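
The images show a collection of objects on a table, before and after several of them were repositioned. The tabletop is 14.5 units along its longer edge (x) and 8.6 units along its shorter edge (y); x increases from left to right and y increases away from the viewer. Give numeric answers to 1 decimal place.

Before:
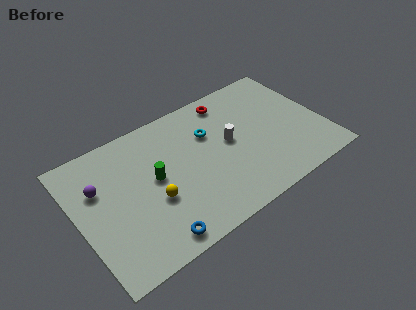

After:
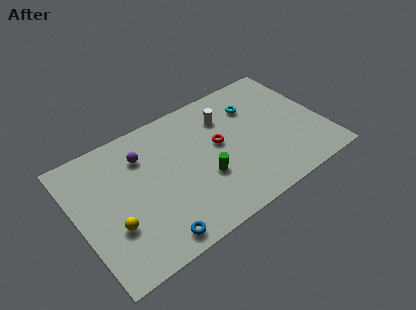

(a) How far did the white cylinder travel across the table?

1.8

The white cylinder was near (9.0, 4.6) before and (9.1, 6.4) after, so it travelled √(0.1² + 1.8²) ≈ 1.8 units.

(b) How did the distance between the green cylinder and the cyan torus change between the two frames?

+1.1

The distance was about 3.7 in the first image and 4.8 in the second, so they moved 1.1 units further apart.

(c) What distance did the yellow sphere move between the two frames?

2.4

The yellow sphere was near (4.2, 3.3) before and (1.8, 2.9) after, so it travelled √(2.4² + 0.4²) ≈ 2.4 units.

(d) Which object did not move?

the blue torus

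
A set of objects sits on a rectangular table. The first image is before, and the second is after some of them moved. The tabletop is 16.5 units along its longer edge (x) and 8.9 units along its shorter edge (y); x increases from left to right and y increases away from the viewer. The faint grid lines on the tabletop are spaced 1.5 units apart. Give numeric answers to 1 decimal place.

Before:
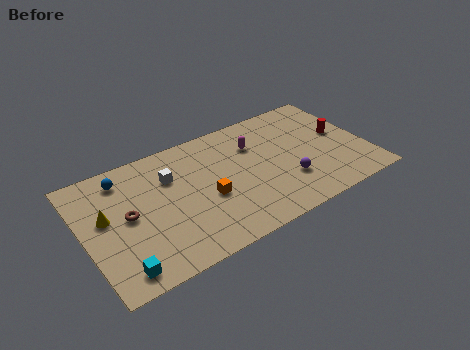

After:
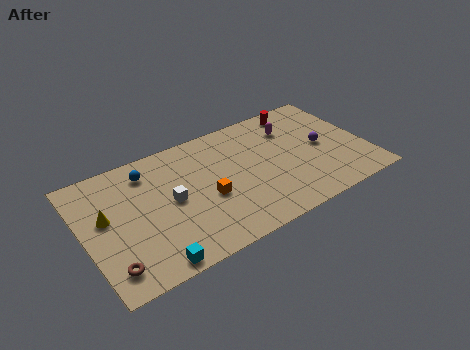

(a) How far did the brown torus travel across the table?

3.3

From (2.5, 4.6) to (1.1, 1.6), the brown torus covered √(1.4² + 3.0²) ≈ 3.3 units.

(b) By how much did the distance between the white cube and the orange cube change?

-0.9

The distance was about 3.1 in the first image and 2.2 in the second, so they moved 0.9 units closer together.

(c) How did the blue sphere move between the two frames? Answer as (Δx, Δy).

(1.4, -0.2)

The blue sphere was at about (2.6, 7.4) and moved to about (4.0, 7.2).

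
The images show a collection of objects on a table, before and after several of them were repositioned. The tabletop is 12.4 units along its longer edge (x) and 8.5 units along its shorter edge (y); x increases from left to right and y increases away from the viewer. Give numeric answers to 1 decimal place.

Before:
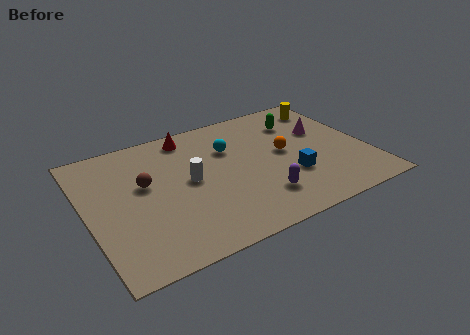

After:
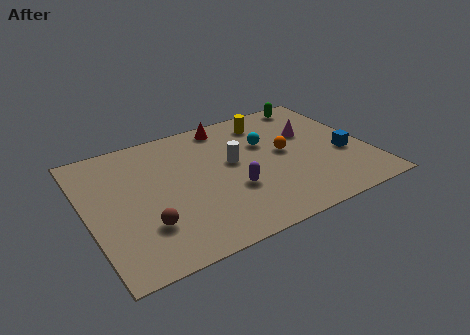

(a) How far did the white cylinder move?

2.0

The white cylinder was near (4.5, 4.4) before and (6.5, 4.8) after, so it travelled √(2.0² + 0.4²) ≈ 2.0 units.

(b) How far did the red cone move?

1.7

From (4.9, 7.4) to (6.6, 7.5), the red cone covered √(1.7² + 0.1²) ≈ 1.7 units.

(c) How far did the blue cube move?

2.5

The blue cube moved from about (8.8, 2.8) to (11.3, 3.3), a distance of √(2.5² + 0.5²) ≈ 2.5.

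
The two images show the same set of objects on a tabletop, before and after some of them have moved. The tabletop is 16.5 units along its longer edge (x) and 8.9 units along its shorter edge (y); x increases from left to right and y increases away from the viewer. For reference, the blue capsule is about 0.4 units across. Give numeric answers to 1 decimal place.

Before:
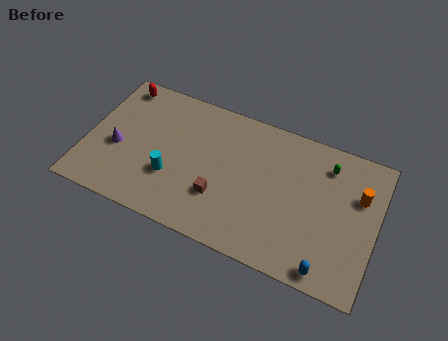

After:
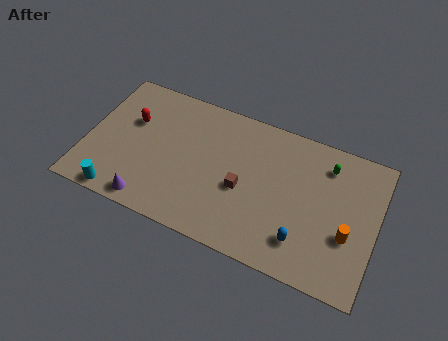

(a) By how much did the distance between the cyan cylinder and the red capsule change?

-1.1

Before: roughly 6.0 units apart; after: 4.9. That's 1.1 units closer together.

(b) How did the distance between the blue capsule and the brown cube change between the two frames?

-2.6

Before: roughly 6.6 units apart; after: 4.0. That's 2.6 units closer together.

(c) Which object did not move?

the green capsule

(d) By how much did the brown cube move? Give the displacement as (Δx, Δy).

(1.2, 1.0)

From the two frames, the brown cube sits at roughly (7.8, 2.8) before and (9.0, 3.8) after.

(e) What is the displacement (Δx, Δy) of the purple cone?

(2.2, -2.7)

The purple cone started near (1.8, 3.7) and ended near (4.0, 1.0).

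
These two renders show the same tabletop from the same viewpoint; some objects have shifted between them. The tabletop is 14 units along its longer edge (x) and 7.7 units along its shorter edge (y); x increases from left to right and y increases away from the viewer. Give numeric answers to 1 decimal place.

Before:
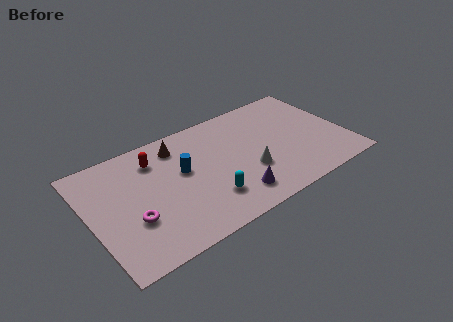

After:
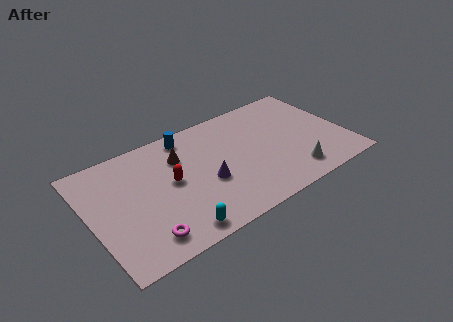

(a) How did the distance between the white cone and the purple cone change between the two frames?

+3.2

The distance was about 1.6 in the first image and 4.8 in the second, so they moved 3.2 units further apart.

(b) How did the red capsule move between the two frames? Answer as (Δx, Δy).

(0.6, -1.9)

The red capsule started near (3.8, 6.0) and ended near (4.4, 4.1).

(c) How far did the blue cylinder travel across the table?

2.3

The blue cylinder was near (5.1, 4.5) before and (5.7, 6.7) after, so it travelled √(0.6² + 2.2²) ≈ 2.3 units.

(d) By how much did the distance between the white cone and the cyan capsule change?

+4.1

They were about 2.5 units apart before and 6.6 after — 4.1 units further apart.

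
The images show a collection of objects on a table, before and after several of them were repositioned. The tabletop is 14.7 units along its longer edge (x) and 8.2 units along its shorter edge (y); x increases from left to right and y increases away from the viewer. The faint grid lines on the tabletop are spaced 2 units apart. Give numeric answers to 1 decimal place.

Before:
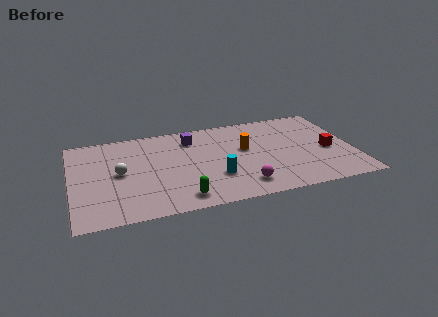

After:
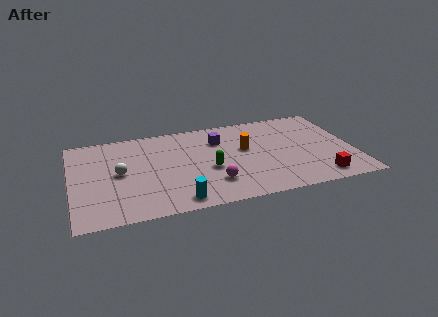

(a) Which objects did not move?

the orange cylinder and the white sphere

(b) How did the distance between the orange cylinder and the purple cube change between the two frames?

-1.4

Before: roughly 3.2 units apart; after: 1.8. That's 1.4 units closer together.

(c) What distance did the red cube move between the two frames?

2.5

From (13.4, 3.6) to (12.7, 1.2), the red cube covered √(0.7² + 2.4²) ≈ 2.5 units.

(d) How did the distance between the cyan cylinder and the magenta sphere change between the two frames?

+0.5

They were about 1.7 units apart before and 2.2 after — 0.5 units further apart.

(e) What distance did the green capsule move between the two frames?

2.7

The green capsule moved from about (5.5, 1.2) to (7.1, 3.4), a distance of √(1.6² + 2.2²) ≈ 2.7.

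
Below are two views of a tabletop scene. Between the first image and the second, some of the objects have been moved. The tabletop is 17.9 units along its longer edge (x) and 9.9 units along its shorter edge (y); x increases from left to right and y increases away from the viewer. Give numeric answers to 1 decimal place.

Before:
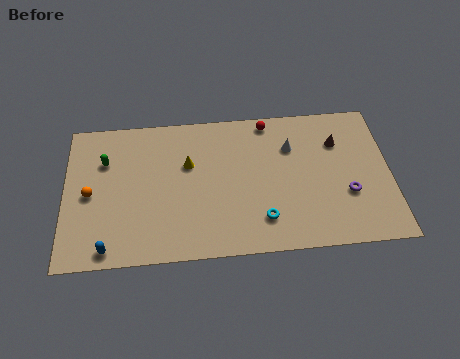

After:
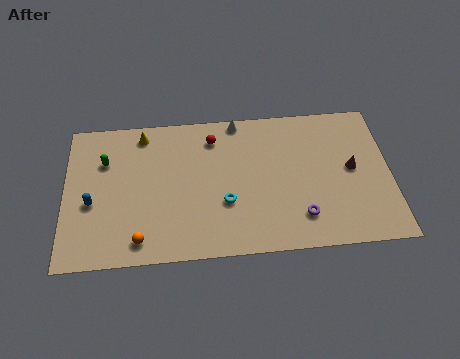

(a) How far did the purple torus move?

2.9

The purple torus moved from about (15.5, 3.5) to (12.9, 2.2), a distance of √(2.6² + 1.3²) ≈ 2.9.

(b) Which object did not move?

the green capsule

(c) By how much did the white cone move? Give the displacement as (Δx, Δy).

(-2.9, 2.1)

The white cone was at about (12.5, 7.0) and moved to about (9.6, 9.1).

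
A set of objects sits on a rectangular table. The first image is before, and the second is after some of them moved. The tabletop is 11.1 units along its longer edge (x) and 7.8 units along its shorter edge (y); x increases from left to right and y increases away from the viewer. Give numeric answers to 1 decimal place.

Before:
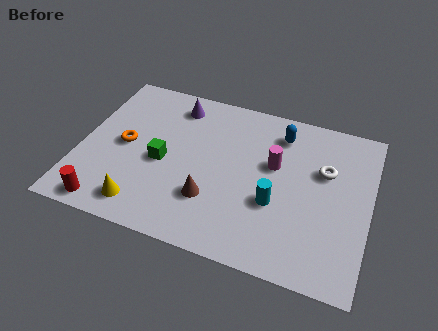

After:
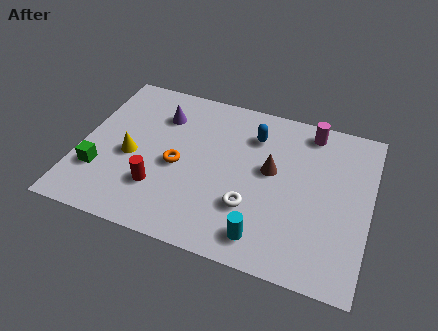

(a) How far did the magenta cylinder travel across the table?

2.4

From (7.4, 4.7) to (8.6, 6.8), the magenta cylinder covered √(1.2² + 2.1²) ≈ 2.4 units.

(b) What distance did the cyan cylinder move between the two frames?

1.7

The cyan cylinder was near (7.6, 2.9) before and (7.3, 1.2) after, so it travelled √(0.3² + 1.7²) ≈ 1.7 units.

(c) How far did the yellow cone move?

2.3

The yellow cone moved from about (2.7, 1.2) to (2.0, 3.4), a distance of √(0.7² + 2.2²) ≈ 2.3.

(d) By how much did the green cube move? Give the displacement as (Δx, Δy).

(-2.3, -1.2)

From the two frames, the green cube sits at roughly (3.2, 3.5) before and (0.9, 2.3) after.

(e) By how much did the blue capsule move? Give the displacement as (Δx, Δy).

(-1.0, -0.4)

From the two frames, the blue capsule sits at roughly (7.5, 6.3) before and (6.5, 5.9) after.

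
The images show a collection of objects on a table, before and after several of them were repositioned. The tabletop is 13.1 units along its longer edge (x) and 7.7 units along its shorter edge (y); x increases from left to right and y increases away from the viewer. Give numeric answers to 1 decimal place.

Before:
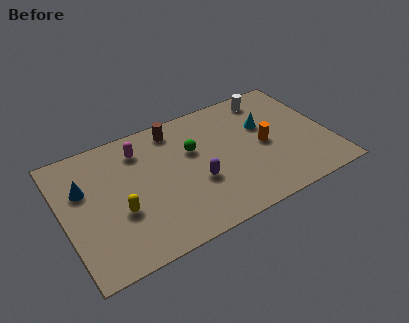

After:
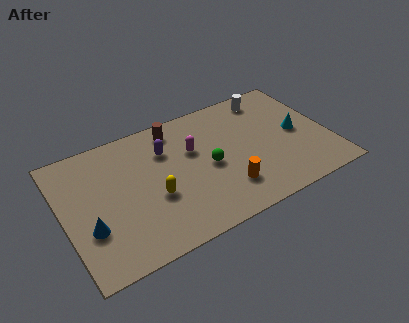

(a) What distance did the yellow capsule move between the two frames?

1.7

From (2.6, 2.9) to (4.3, 3.0), the yellow capsule covered √(1.7² + 0.1²) ≈ 1.7 units.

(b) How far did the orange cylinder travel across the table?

2.8

The orange cylinder moved from about (9.9, 3.7) to (7.7, 1.9), a distance of √(2.2² + 1.8²) ≈ 2.8.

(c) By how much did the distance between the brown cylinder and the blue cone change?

+1.2

Before: roughly 5.0 units apart; after: 6.2. That's 1.2 units further apart.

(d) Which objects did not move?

the white cylinder and the brown cylinder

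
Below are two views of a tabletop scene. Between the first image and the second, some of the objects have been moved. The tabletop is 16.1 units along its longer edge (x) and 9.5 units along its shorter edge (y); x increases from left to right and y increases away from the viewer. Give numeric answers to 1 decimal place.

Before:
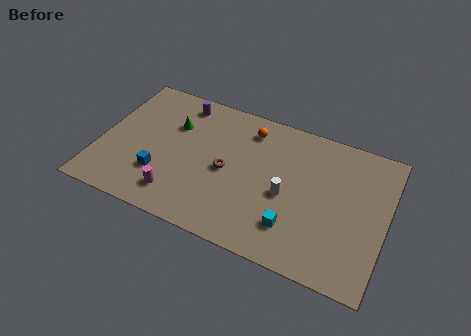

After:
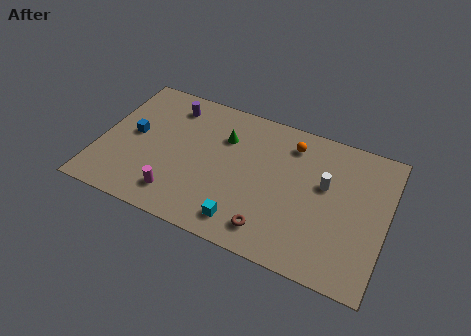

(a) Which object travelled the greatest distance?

the brown torus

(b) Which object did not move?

the magenta cylinder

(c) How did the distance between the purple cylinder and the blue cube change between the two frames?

-2.1

Before: roughly 5.4 units apart; after: 3.3. That's 2.1 units closer together.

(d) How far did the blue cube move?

2.8

The blue cube was near (3.6, 2.8) before and (1.8, 5.0) after, so it travelled √(1.8² + 2.2²) ≈ 2.8 units.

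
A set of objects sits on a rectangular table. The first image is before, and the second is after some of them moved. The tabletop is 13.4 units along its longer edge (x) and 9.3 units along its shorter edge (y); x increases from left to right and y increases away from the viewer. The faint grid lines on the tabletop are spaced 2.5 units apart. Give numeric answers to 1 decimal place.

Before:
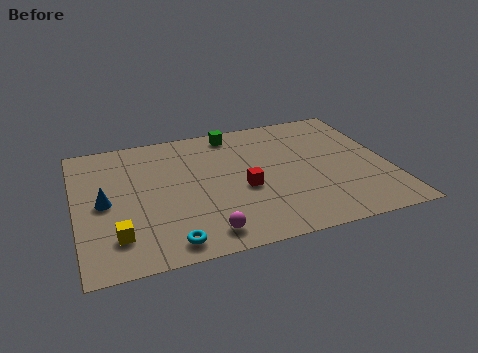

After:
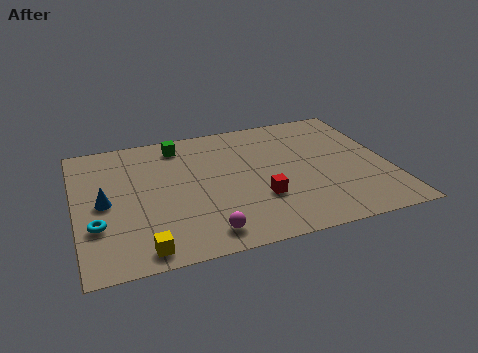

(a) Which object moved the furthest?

the cyan torus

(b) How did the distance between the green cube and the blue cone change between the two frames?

-2.1

Before: roughly 6.9 units apart; after: 4.8. That's 2.1 units closer together.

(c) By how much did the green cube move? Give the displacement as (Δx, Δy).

(-2.4, -0.3)

The green cube was at about (7.0, 8.2) and moved to about (4.6, 7.9).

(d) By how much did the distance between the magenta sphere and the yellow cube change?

-1.1

They were about 3.7 units apart before and 2.6 after — 1.1 units closer together.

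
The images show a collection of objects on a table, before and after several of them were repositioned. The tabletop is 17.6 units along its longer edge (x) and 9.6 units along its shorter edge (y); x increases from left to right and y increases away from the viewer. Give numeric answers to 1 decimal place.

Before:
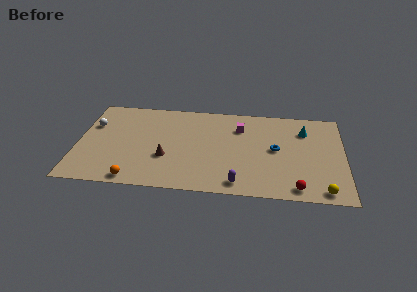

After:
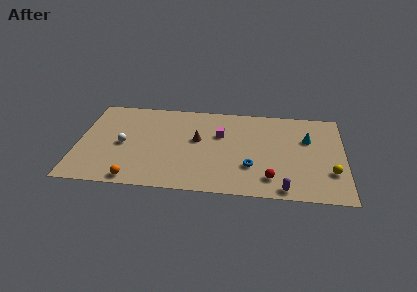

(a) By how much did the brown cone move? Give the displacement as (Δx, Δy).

(2.0, 2.1)

The brown cone was at about (5.9, 3.4) and moved to about (7.9, 5.5).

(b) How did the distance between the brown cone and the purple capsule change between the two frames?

+2.1

Before: roughly 5.3 units apart; after: 7.4. That's 2.1 units further apart.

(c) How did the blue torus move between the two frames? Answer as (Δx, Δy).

(-1.6, -2.0)

The blue torus started near (13.1, 5.0) and ended near (11.5, 3.0).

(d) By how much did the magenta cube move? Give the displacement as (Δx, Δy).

(-1.3, -0.9)

From the two frames, the magenta cube sits at roughly (10.7, 7.1) before and (9.4, 6.2) after.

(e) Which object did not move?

the orange sphere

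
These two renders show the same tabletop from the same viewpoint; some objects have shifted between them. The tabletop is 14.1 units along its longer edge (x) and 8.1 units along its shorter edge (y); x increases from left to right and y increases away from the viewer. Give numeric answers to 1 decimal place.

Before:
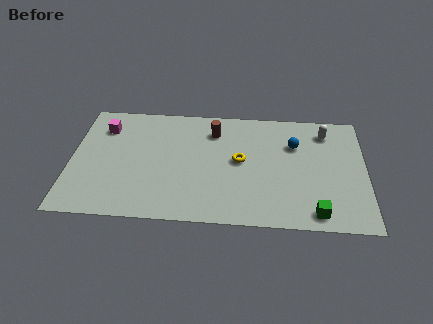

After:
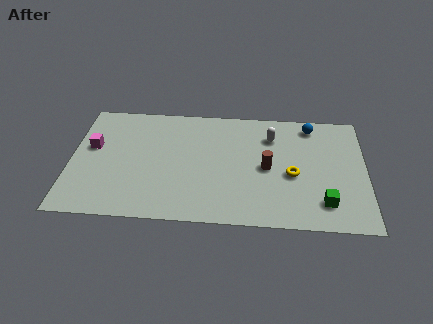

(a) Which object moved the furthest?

the brown cylinder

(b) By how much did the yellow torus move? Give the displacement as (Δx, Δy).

(2.5, -0.8)

The yellow torus was at about (8.1, 4.3) and moved to about (10.6, 3.5).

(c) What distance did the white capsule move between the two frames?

2.6

The white capsule moved from about (12.2, 6.6) to (9.6, 6.1), a distance of √(2.6² + 0.5²) ≈ 2.6.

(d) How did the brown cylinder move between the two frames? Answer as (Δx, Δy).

(2.6, -2.4)

The brown cylinder was at about (6.8, 6.3) and moved to about (9.4, 3.9).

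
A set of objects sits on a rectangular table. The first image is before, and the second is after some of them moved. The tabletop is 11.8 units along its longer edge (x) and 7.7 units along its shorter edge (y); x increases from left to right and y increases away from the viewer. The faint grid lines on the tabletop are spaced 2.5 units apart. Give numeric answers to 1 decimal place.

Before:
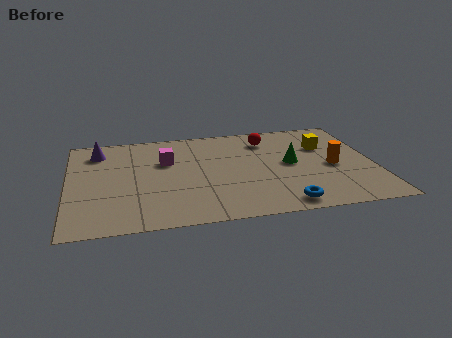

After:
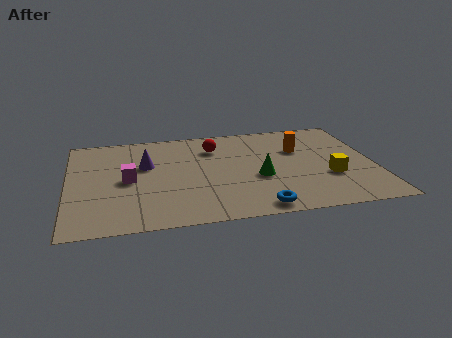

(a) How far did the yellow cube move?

2.5

The yellow cube was near (10.0, 5.2) before and (10.0, 2.7) after, so it travelled √(0.0² + 2.5²) ≈ 2.5 units.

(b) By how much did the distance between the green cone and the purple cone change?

-3.1

Before: roughly 7.7 units apart; after: 4.6. That's 3.1 units closer together.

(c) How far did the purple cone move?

2.3

The purple cone was near (1.2, 6.2) before and (3.0, 4.8) after, so it travelled √(1.8² + 1.4²) ≈ 2.3 units.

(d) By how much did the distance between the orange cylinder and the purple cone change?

-3.4

They were about 9.4 units apart before and 6.0 after — 3.4 units closer together.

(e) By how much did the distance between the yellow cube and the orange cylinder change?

+0.9

They were about 1.7 units apart before and 2.6 after — 0.9 units further apart.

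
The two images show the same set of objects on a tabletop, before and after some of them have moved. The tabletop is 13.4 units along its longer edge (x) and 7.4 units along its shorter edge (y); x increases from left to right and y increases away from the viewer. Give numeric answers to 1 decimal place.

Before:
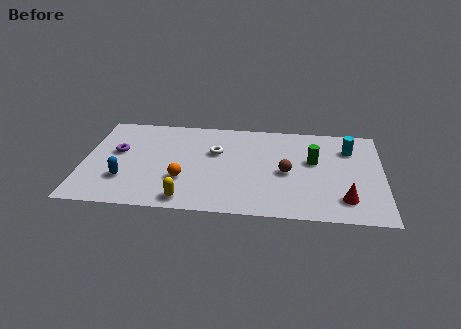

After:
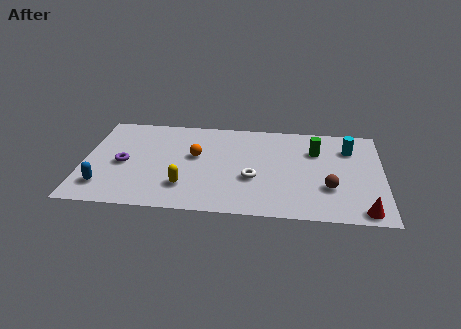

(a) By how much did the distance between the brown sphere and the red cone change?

-1.0

They were about 3.2 units apart before and 2.2 after — 1.0 units closer together.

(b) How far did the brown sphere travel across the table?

2.1

From (9.1, 3.4) to (11.0, 2.4), the brown sphere covered √(1.9² + 1.0²) ≈ 2.1 units.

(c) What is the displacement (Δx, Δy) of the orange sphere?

(0.5, 1.9)

The orange sphere was at about (4.5, 2.4) and moved to about (5.0, 4.3).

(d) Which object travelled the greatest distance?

the white torus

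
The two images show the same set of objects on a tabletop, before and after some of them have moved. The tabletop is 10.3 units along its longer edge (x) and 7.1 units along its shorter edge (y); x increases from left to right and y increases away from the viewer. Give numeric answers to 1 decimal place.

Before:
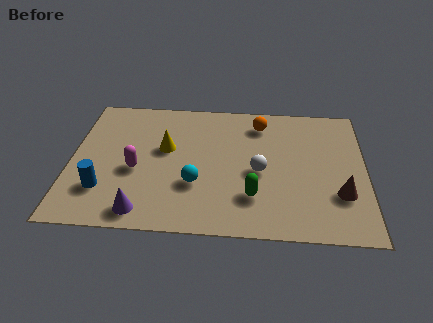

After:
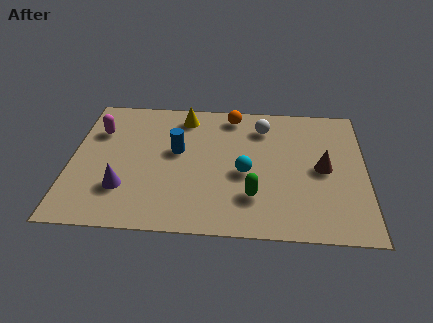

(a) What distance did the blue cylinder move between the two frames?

3.3

The blue cylinder was near (1.2, 1.9) before and (3.7, 4.1) after, so it travelled √(2.5² + 2.2²) ≈ 3.3 units.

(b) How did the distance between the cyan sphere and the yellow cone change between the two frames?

+1.5

Before: roughly 2.1 units apart; after: 3.6. That's 1.5 units further apart.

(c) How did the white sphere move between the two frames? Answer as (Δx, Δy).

(0.1, 2.4)

The white sphere started near (6.6, 3.2) and ended near (6.7, 5.6).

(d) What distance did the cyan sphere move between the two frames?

1.8

The cyan sphere moved from about (4.4, 2.4) to (6.1, 3.1), a distance of √(1.7² + 0.7²) ≈ 1.8.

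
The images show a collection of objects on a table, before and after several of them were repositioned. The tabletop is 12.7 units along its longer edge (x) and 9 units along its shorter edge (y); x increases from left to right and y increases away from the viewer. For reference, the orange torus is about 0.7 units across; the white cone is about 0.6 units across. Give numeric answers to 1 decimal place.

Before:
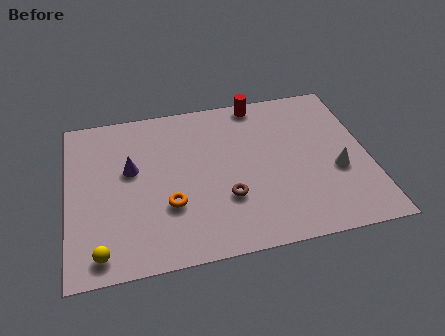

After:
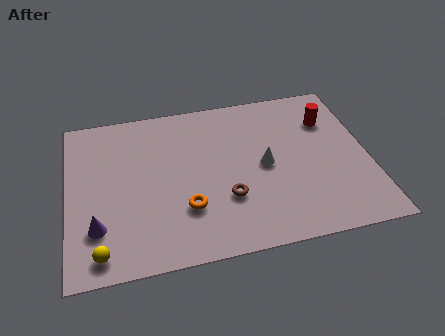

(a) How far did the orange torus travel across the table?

0.8

The orange torus moved from about (4.2, 3.0) to (4.9, 2.7), a distance of √(0.7² + 0.3²) ≈ 0.8.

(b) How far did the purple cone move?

3.3

From (2.7, 5.3) to (1.2, 2.4), the purple cone covered √(1.5² + 2.9²) ≈ 3.3 units.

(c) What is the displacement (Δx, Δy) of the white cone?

(-3.0, 0.9)

From the two frames, the white cone sits at roughly (11.3, 3.5) before and (8.3, 4.4) after.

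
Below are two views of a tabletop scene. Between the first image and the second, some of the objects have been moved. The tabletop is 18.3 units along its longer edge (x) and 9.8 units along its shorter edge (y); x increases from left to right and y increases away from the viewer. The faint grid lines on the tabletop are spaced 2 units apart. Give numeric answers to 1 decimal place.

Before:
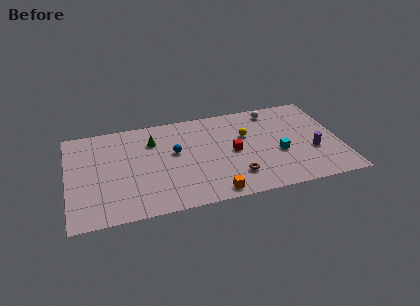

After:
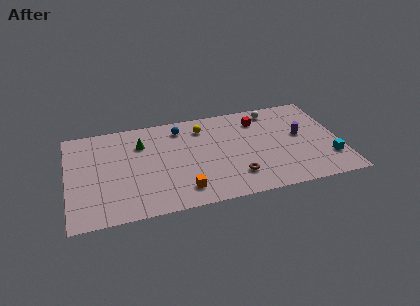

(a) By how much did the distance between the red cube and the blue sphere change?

+1.3

The distance was about 4.0 in the first image and 5.3 in the second, so they moved 1.3 units further apart.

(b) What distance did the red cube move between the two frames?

3.5

The red cube moved from about (11.1, 4.8) to (13.0, 7.7), a distance of √(1.9² + 2.9²) ≈ 3.5.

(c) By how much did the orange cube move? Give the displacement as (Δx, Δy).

(-2.0, 0.8)

The orange cube started near (9.5, 1.0) and ended near (7.5, 1.8).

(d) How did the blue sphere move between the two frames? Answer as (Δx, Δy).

(0.5, 2.4)

The blue sphere was at about (7.2, 5.7) and moved to about (7.7, 8.1).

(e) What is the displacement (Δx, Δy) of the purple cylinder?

(-0.7, 1.8)

The purple cylinder was at about (16.4, 3.6) and moved to about (15.7, 5.4).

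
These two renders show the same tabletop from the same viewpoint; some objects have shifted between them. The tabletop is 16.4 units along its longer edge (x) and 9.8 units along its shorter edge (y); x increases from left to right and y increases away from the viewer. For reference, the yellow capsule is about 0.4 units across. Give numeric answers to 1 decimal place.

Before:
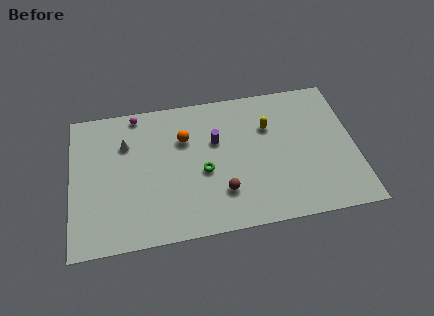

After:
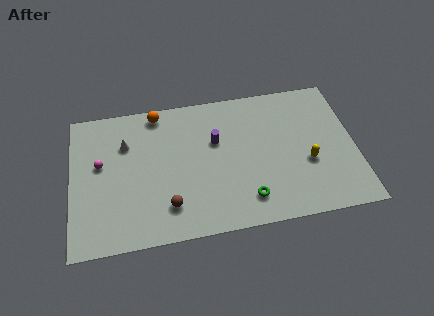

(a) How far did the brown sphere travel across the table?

3.1

The brown sphere moved from about (8.6, 2.6) to (5.5, 2.2), a distance of √(3.1² + 0.4²) ≈ 3.1.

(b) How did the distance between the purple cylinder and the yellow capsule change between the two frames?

+2.6

Before: roughly 3.1 units apart; after: 5.7. That's 2.6 units further apart.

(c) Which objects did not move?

the purple cylinder and the white cone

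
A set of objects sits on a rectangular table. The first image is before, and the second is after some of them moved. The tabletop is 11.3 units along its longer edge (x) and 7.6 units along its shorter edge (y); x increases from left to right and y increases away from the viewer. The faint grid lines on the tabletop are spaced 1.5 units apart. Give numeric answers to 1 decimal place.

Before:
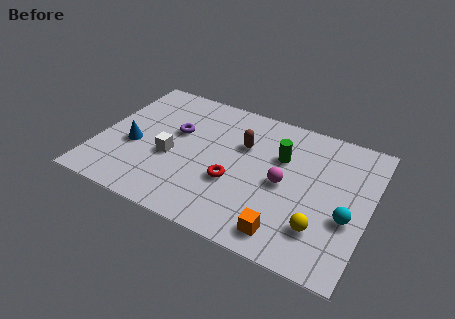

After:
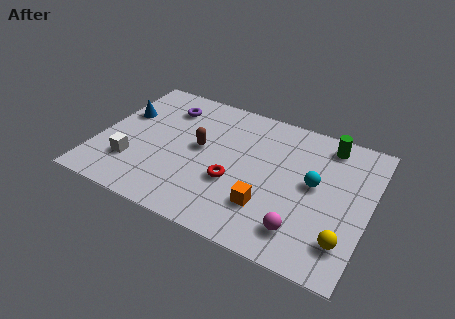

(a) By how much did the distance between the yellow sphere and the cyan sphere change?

+1.4

The distance was about 1.4 in the first image and 2.8 in the second, so they moved 1.4 units further apart.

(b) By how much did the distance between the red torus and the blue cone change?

+1.1

The distance was about 4.3 in the first image and 5.4 in the second, so they moved 1.1 units further apart.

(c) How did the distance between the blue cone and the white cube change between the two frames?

+1.2

The distance was about 1.6 in the first image and 2.8 in the second, so they moved 1.2 units further apart.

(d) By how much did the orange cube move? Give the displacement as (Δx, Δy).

(-0.9, 1.0)

The orange cube started near (8.2, 1.1) and ended near (7.3, 2.1).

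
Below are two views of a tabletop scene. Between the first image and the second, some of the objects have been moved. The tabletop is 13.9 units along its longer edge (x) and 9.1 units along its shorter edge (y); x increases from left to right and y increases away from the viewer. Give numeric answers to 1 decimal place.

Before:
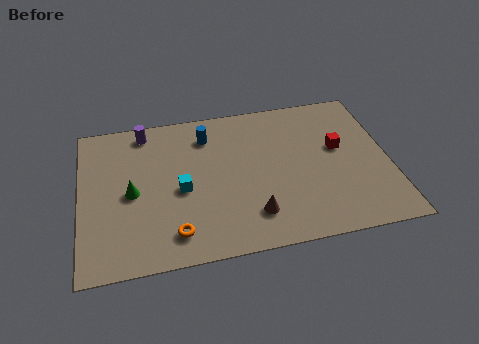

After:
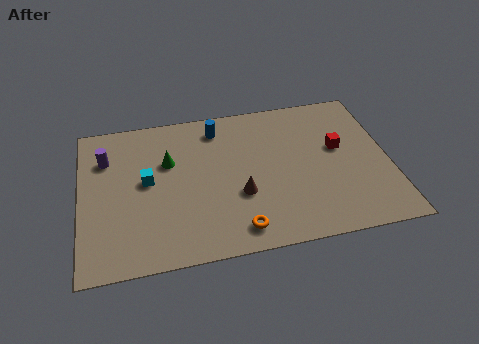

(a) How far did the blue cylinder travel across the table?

0.6

From (5.8, 7.2) to (6.3, 7.6), the blue cylinder covered √(0.5² + 0.4²) ≈ 0.6 units.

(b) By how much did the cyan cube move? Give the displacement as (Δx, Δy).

(-1.5, 0.8)

The cyan cube was at about (4.5, 4.1) and moved to about (3.0, 4.9).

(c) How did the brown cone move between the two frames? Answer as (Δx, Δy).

(-0.5, 1.3)

From the two frames, the brown cone sits at roughly (7.6, 2.0) before and (7.1, 3.3) after.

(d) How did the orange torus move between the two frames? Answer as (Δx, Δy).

(2.8, -0.3)

The orange torus started near (4.1, 1.6) and ended near (6.9, 1.3).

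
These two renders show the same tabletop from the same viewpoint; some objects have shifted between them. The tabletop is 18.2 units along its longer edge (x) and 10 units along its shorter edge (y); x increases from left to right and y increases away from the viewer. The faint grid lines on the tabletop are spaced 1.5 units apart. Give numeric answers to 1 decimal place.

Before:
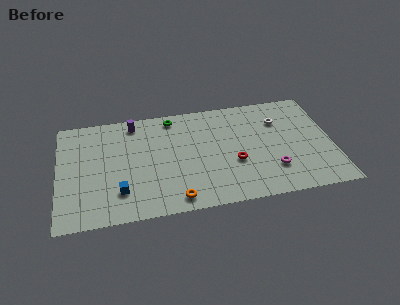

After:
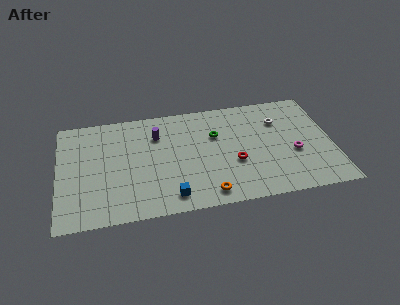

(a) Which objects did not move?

the red torus and the white torus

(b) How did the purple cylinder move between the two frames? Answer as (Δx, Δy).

(1.5, -1.4)

From the two frames, the purple cylinder sits at roughly (5.1, 8.7) before and (6.6, 7.3) after.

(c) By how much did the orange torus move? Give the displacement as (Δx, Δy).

(2.1, 0.1)

The orange torus started near (7.6, 1.2) and ended near (9.7, 1.3).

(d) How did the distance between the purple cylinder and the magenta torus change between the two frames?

-1.2

The distance was about 10.8 in the first image and 9.6 in the second, so they moved 1.2 units closer together.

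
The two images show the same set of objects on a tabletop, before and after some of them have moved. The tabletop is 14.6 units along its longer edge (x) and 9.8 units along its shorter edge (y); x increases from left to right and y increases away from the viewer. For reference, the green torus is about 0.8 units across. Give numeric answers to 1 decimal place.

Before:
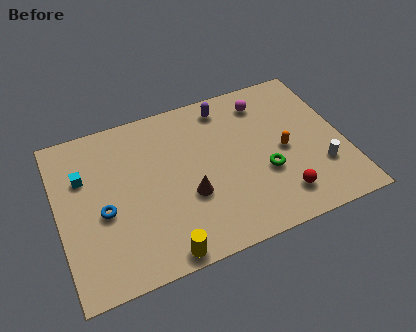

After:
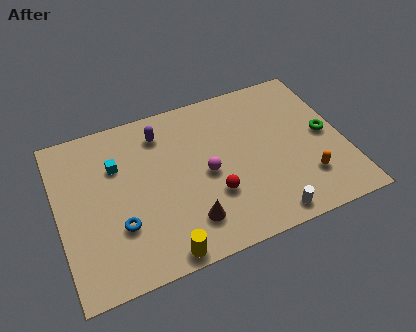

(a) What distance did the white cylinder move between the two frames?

3.6

The white cylinder moved from about (13.2, 2.9) to (10.2, 1.0), a distance of √(3.0² + 1.9²) ≈ 3.6.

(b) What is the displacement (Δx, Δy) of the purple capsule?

(-3.4, -0.5)

The purple capsule was at about (8.9, 8.4) and moved to about (5.5, 7.9).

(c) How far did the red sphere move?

3.5

The red sphere moved from about (11.0, 1.9) to (7.7, 3.2), a distance of √(3.3² + 1.3²) ≈ 3.5.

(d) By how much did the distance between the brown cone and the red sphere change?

-3.0

Before: roughly 4.8 units apart; after: 1.8. That's 3.0 units closer together.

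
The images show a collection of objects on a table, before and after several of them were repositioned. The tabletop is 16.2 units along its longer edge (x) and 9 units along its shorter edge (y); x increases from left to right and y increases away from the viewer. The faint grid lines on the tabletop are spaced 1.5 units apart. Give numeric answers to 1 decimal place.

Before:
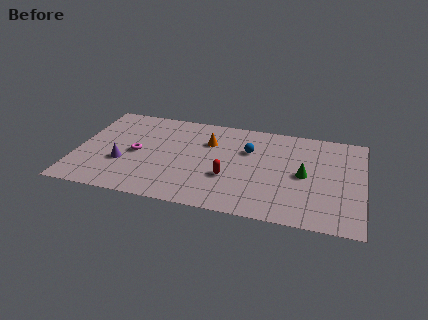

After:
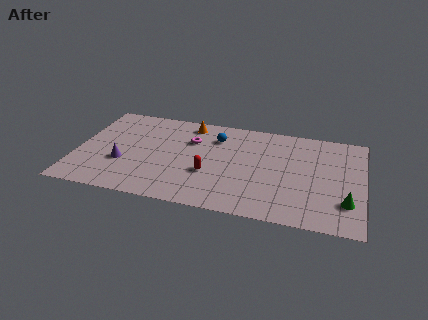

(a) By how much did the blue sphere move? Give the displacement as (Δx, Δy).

(-1.9, 0.8)

The blue sphere started near (9.7, 6.0) and ended near (7.8, 6.8).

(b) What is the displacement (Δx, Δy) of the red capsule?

(-1.1, 0.1)

From the two frames, the red capsule sits at roughly (8.7, 3.2) before and (7.6, 3.3) after.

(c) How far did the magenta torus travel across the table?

3.6

The magenta torus moved from about (3.4, 4.3) to (6.4, 6.2), a distance of √(3.0² + 1.9²) ≈ 3.6.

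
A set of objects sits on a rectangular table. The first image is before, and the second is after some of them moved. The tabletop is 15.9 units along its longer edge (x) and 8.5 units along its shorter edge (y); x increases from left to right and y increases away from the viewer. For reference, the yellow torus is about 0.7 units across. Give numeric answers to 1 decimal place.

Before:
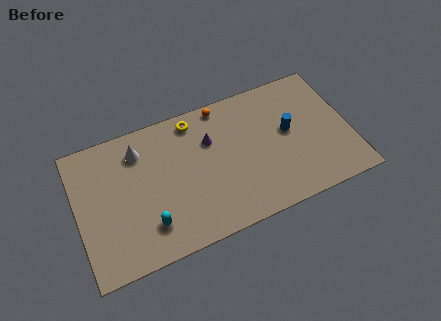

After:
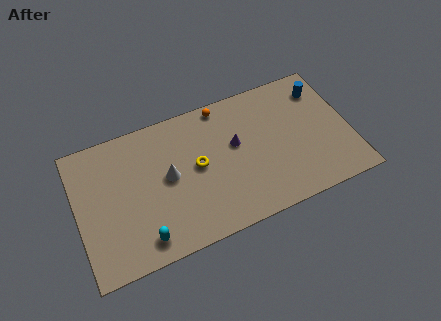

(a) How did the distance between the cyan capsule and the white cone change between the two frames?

-1.0

Before: roughly 4.7 units apart; after: 3.7. That's 1.0 units closer together.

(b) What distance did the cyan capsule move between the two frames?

0.8

The cyan capsule was near (3.9, 2.0) before and (3.5, 1.3) after, so it travelled √(0.4² + 0.7²) ≈ 0.8 units.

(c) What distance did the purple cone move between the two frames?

1.6

From (7.9, 5.8) to (9.3, 5.0), the purple cone covered √(1.4² + 0.8²) ≈ 1.6 units.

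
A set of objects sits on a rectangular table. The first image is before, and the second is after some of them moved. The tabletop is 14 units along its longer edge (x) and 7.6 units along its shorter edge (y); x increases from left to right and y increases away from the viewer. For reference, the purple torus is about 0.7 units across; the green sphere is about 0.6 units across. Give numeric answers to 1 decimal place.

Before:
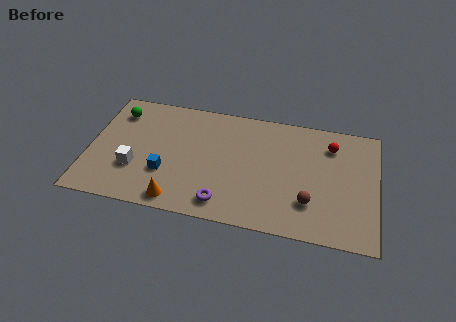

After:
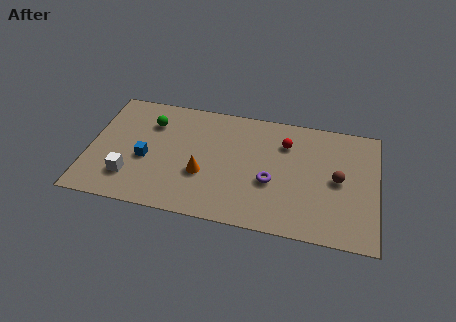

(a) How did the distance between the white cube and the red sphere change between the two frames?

-1.7

The distance was about 10.0 in the first image and 8.3 in the second, so they moved 1.7 units closer together.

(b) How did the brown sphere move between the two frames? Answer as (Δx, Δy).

(1.3, 1.7)

The brown sphere was at about (10.8, 2.1) and moved to about (12.1, 3.8).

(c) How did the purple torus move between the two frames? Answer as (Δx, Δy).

(2.2, 1.8)

From the two frames, the purple torus sits at roughly (6.7, 1.2) before and (8.9, 3.0) after.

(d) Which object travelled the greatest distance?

the purple torus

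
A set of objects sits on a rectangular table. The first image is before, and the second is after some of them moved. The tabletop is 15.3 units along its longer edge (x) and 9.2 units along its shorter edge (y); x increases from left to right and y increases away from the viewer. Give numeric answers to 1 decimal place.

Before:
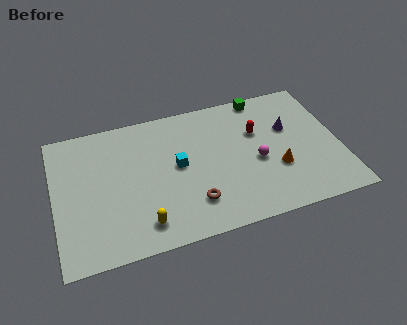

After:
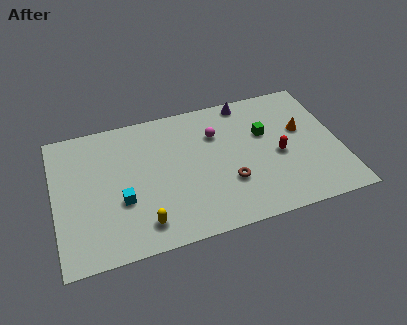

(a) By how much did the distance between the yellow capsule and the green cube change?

-1.7

They were about 9.8 units apart before and 8.1 after — 1.7 units closer together.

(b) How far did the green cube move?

2.6

From (11.5, 8.4) to (11.4, 5.8), the green cube covered √(0.1² + 2.6²) ≈ 2.6 units.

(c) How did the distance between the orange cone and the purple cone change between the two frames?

+1.2

Before: roughly 2.8 units apart; after: 4.0. That's 1.2 units further apart.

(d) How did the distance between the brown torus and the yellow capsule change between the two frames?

+2.1

The distance was about 2.8 in the first image and 4.9 in the second, so they moved 2.1 units further apart.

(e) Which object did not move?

the yellow capsule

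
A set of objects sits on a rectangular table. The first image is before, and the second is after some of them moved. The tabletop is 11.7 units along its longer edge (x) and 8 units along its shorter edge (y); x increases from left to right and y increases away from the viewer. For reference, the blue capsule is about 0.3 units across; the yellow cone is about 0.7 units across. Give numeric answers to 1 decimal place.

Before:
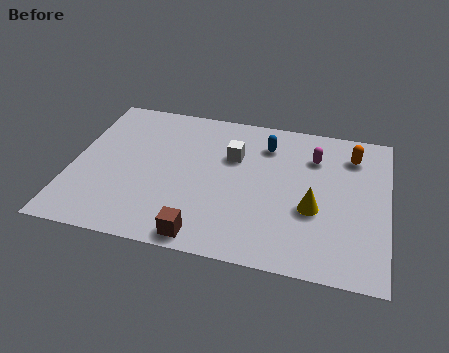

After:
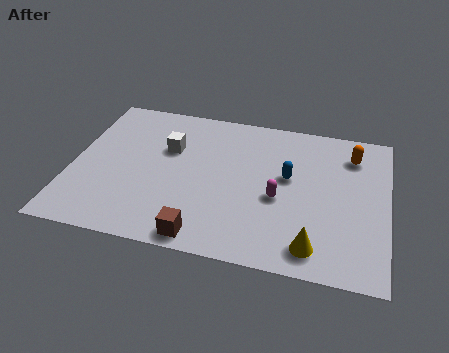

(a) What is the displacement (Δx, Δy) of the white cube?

(-2.4, -0.1)

The white cube was at about (5.9, 5.3) and moved to about (3.5, 5.2).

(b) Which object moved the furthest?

the magenta capsule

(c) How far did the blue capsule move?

1.8

The blue capsule was near (7.1, 6.2) before and (8.0, 4.6) after, so it travelled √(0.9² + 1.6²) ≈ 1.8 units.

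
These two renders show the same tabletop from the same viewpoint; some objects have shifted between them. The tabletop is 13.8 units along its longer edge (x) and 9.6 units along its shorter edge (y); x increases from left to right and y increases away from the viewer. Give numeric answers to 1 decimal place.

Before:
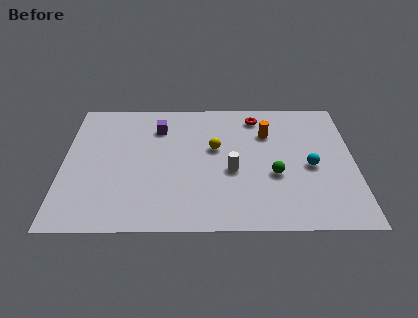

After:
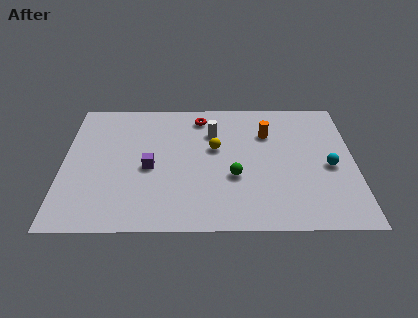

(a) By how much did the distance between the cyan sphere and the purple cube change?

+0.7

They were about 7.8 units apart before and 8.5 after — 0.7 units further apart.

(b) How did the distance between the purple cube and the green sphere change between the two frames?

-2.5

The distance was about 6.6 in the first image and 4.1 in the second, so they moved 2.5 units closer together.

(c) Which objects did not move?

the orange cylinder and the yellow sphere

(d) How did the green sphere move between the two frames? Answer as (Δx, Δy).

(-1.9, -0.1)

The green sphere started near (10.0, 3.7) and ended near (8.1, 3.6).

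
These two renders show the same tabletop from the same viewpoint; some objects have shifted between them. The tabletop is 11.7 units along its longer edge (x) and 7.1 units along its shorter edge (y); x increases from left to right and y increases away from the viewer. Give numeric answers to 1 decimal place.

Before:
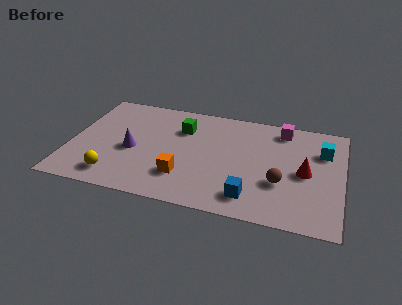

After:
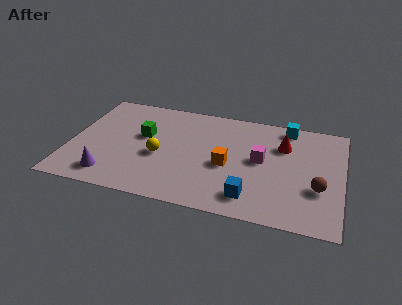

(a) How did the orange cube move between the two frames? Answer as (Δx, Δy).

(1.8, 1.2)

The orange cube was at about (5.0, 1.9) and moved to about (6.8, 3.1).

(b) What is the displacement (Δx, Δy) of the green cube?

(-1.6, -0.9)

The green cube was at about (4.7, 5.1) and moved to about (3.1, 4.2).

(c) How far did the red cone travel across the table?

1.9

The red cone moved from about (10.1, 3.4) to (9.1, 5.0), a distance of √(1.0² + 1.6²) ≈ 1.9.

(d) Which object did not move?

the blue cube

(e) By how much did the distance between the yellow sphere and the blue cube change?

-1.5

Before: roughly 5.8 units apart; after: 4.3. That's 1.5 units closer together.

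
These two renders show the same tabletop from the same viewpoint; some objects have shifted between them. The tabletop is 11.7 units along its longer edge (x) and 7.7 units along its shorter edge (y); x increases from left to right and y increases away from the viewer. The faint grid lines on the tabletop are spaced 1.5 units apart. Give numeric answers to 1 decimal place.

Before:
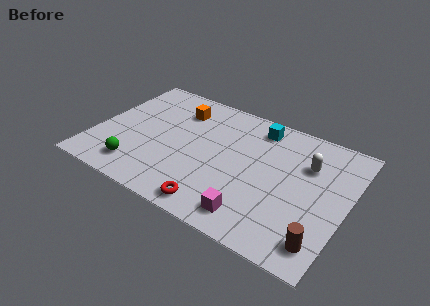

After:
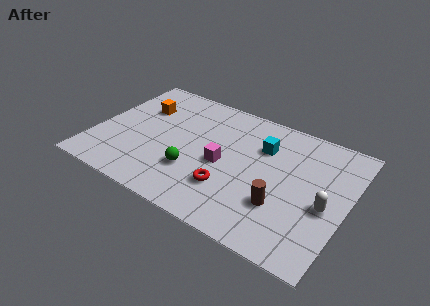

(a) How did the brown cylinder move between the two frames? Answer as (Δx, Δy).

(-2.0, 1.1)

The brown cylinder was at about (10.9, 1.3) and moved to about (8.9, 2.4).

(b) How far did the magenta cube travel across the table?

2.9

The magenta cube was near (7.8, 1.2) before and (6.0, 3.5) after, so it travelled √(1.8² + 2.3²) ≈ 2.9 units.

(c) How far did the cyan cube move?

1.2

From (7.2, 6.5) to (7.6, 5.4), the cyan cube covered √(0.4² + 1.1²) ≈ 1.2 units.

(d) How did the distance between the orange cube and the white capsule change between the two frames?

+3.0

They were about 6.2 units apart before and 9.2 after — 3.0 units further apart.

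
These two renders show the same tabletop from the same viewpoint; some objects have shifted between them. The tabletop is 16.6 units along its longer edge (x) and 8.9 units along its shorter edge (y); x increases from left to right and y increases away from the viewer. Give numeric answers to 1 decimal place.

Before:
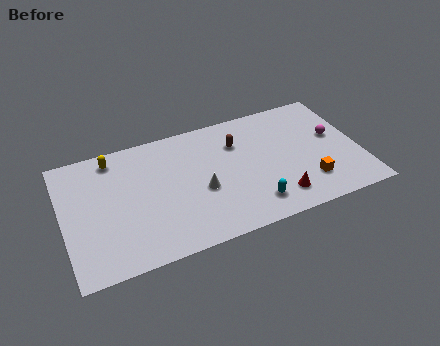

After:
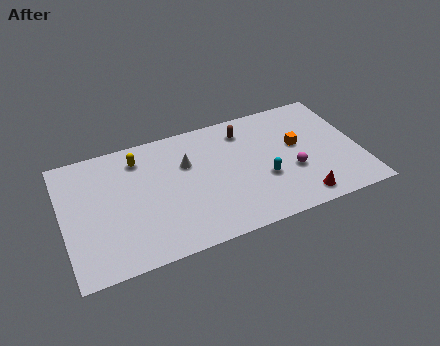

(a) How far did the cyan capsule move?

1.8

From (10.3, 1.7) to (11.1, 3.3), the cyan capsule covered √(0.8² + 1.6²) ≈ 1.8 units.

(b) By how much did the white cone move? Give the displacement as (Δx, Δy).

(-0.6, 2.2)

The white cone started near (7.6, 3.7) and ended near (7.0, 5.9).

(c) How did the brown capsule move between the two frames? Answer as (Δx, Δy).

(0.5, 0.8)

The brown capsule started near (9.9, 6.4) and ended near (10.4, 7.2).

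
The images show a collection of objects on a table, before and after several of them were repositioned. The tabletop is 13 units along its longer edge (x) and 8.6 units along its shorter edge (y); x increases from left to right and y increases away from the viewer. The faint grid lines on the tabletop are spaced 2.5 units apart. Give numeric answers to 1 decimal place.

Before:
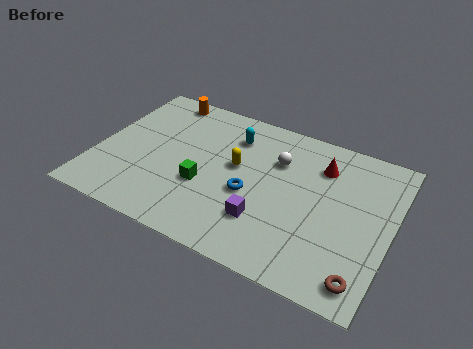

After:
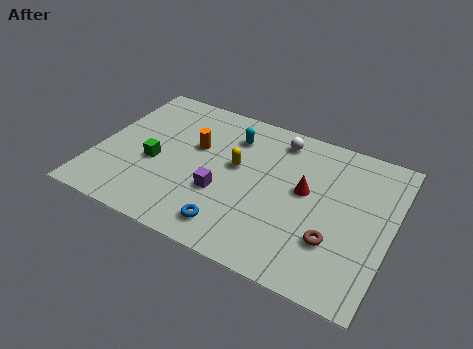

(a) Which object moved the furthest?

the orange cylinder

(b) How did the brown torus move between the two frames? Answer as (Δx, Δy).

(-1.4, 1.4)

The brown torus started near (12.1, 1.2) and ended near (10.7, 2.6).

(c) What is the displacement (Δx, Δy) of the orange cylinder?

(1.9, -2.4)

From the two frames, the orange cylinder sits at roughly (2.3, 7.7) before and (4.2, 5.3) after.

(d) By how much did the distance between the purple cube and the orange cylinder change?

-4.9

The distance was about 7.6 in the first image and 2.7 in the second, so they moved 4.9 units closer together.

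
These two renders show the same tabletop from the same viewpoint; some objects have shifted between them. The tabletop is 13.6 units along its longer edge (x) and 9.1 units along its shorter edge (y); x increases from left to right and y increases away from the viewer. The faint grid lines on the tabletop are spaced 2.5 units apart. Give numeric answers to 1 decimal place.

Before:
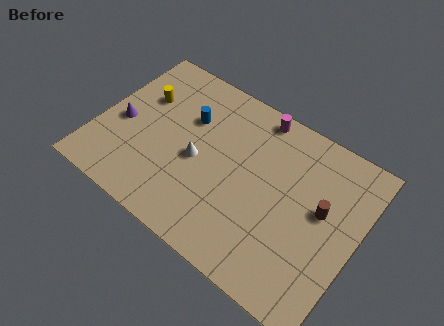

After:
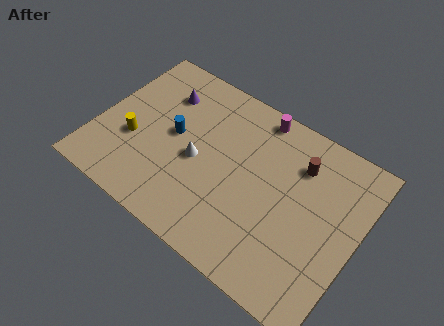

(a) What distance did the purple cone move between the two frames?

3.3

The purple cone was near (1.2, 4.0) before and (2.9, 6.8) after, so it travelled √(1.7² + 2.8²) ≈ 3.3 units.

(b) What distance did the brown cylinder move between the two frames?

2.3

The brown cylinder moved from about (11.7, 5.1) to (10.2, 6.8), a distance of √(1.5² + 1.7²) ≈ 2.3.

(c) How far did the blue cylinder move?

1.4

The blue cylinder moved from about (4.4, 6.1) to (3.9, 4.8), a distance of √(0.5² + 1.3²) ≈ 1.4.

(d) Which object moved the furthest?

the purple cone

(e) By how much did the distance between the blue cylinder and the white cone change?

-0.6

The distance was about 2.2 in the first image and 1.6 in the second, so they moved 0.6 units closer together.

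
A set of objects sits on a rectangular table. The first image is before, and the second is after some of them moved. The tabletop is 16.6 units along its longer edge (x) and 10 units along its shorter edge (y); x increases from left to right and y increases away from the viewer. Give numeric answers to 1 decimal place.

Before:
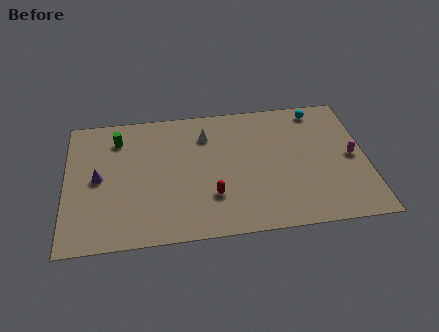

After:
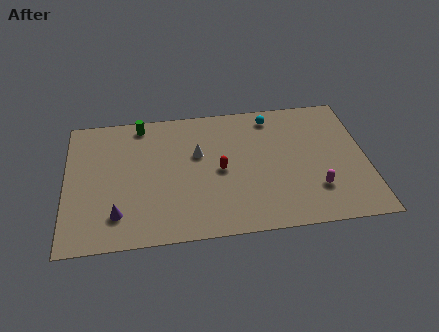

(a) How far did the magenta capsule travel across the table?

3.0

From (15.8, 4.9) to (13.7, 2.7), the magenta capsule covered √(2.1² + 2.2²) ≈ 3.0 units.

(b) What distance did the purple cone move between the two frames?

3.0

The purple cone moved from about (1.8, 5.0) to (2.8, 2.2), a distance of √(1.0² + 2.8²) ≈ 3.0.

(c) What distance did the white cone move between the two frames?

1.5

The white cone was near (7.8, 7.6) before and (7.3, 6.2) after, so it travelled √(0.5² + 1.4²) ≈ 1.5 units.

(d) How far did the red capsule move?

2.0

The red capsule moved from about (8.0, 2.9) to (8.5, 4.8), a distance of √(0.5² + 1.9²) ≈ 2.0.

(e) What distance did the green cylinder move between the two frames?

1.6

From (2.9, 7.9) to (4.2, 8.9), the green cylinder covered √(1.3² + 1.0²) ≈ 1.6 units.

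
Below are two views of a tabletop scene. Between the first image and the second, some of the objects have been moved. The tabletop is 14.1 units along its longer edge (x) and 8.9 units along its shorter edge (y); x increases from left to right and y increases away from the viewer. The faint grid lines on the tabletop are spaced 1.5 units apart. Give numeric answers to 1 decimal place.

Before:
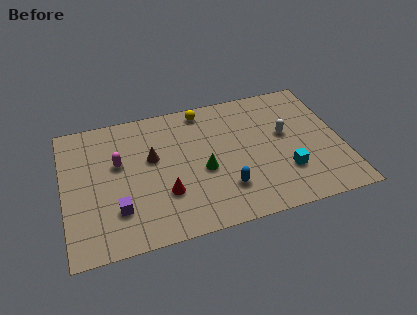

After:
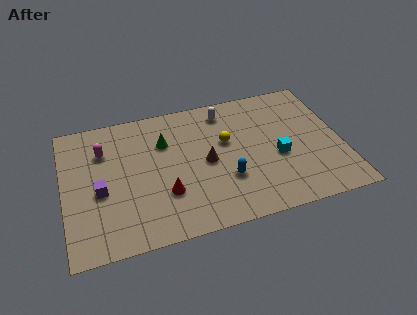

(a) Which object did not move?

the red cone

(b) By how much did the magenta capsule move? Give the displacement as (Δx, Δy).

(-0.7, 1.0)

From the two frames, the magenta capsule sits at roughly (2.8, 5.4) before and (2.1, 6.4) after.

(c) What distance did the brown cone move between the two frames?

2.9

The brown cone moved from about (4.5, 5.3) to (7.2, 4.3), a distance of √(2.7² + 1.0²) ≈ 2.9.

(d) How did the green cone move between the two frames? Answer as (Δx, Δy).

(-1.8, 2.4)

The green cone was at about (7.0, 3.8) and moved to about (5.2, 6.2).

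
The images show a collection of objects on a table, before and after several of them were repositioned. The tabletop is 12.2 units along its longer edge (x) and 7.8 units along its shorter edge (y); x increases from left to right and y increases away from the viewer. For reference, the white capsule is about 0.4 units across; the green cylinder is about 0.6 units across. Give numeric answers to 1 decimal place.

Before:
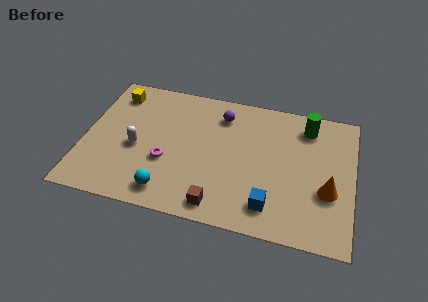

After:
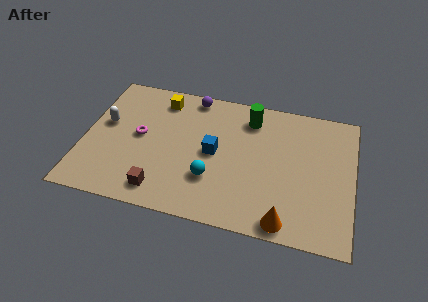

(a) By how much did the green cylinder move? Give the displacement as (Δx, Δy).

(-2.6, -0.1)

From the two frames, the green cylinder sits at roughly (10.0, 6.4) before and (7.4, 6.3) after.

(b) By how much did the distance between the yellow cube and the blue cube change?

-5.2

They were about 8.9 units apart before and 3.7 after — 5.2 units closer together.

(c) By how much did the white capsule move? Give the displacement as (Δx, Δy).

(-1.5, 1.1)

From the two frames, the white capsule sits at roughly (2.4, 3.4) before and (0.9, 4.5) after.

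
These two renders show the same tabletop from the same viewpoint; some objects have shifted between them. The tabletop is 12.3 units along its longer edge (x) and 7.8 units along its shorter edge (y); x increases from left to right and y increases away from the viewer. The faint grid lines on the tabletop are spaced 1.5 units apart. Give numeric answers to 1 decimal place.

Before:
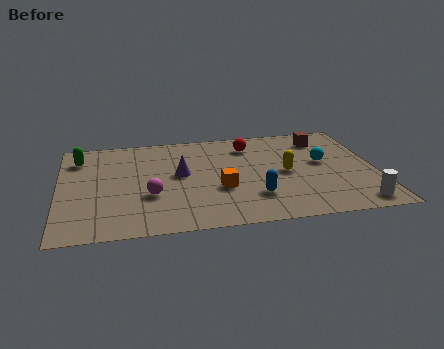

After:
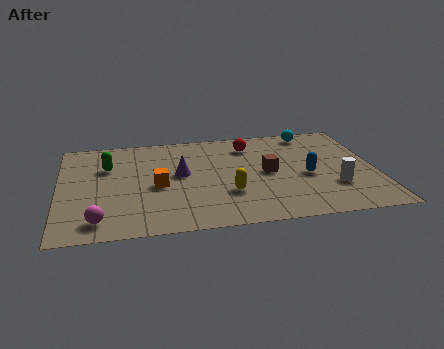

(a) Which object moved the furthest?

the brown cube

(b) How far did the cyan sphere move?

2.5

From (10.3, 4.4) to (10.0, 6.9), the cyan sphere covered √(0.3² + 2.5²) ≈ 2.5 units.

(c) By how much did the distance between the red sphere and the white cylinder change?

-1.6

Before: roughly 6.5 units apart; after: 4.9. That's 1.6 units closer together.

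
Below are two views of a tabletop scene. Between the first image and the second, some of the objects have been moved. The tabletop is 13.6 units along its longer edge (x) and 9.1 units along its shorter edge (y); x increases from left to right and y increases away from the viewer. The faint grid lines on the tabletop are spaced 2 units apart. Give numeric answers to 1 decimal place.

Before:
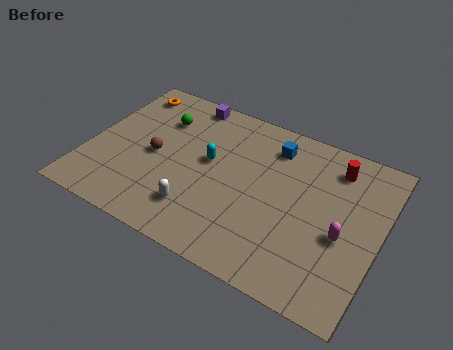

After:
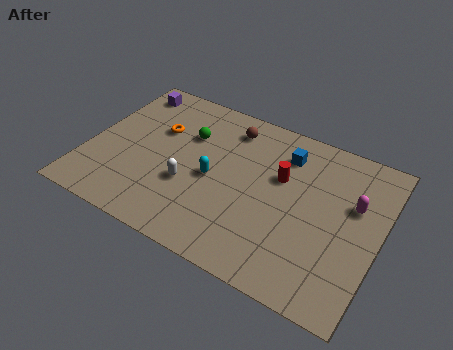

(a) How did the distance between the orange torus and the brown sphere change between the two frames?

-0.3

Before: roughly 3.9 units apart; after: 3.6. That's 0.3 units closer together.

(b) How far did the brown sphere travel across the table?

4.5

The brown sphere was near (3.1, 4.3) before and (6.2, 7.5) after, so it travelled √(3.1² + 3.2²) ≈ 4.5 units.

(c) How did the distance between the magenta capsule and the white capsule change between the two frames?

+1.1

Before: roughly 6.7 units apart; after: 7.8. That's 1.1 units further apart.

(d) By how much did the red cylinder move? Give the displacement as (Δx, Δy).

(-2.3, -1.7)

The red cylinder started near (11.2, 7.4) and ended near (8.9, 5.7).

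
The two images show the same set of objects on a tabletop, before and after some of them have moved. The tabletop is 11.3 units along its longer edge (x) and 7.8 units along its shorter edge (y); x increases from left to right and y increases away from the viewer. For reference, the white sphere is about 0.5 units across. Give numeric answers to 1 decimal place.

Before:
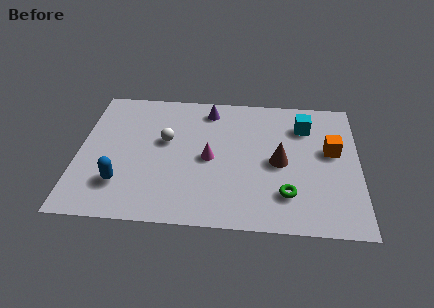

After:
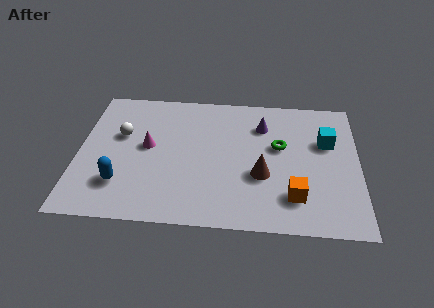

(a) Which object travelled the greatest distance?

the orange cube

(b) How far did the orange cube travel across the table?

3.1

From (10.2, 4.5) to (8.7, 1.8), the orange cube covered √(1.5² + 2.7²) ≈ 3.1 units.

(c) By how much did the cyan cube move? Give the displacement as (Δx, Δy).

(0.9, -0.9)

From the two frames, the cyan cube sits at roughly (9.1, 5.9) before and (10.0, 5.0) after.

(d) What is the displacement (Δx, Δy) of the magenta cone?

(-2.5, 0.5)

From the two frames, the magenta cone sits at roughly (5.3, 3.7) before and (2.8, 4.2) after.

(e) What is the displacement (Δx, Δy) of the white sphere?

(-1.8, 0.2)

The white sphere was at about (3.5, 4.6) and moved to about (1.7, 4.8).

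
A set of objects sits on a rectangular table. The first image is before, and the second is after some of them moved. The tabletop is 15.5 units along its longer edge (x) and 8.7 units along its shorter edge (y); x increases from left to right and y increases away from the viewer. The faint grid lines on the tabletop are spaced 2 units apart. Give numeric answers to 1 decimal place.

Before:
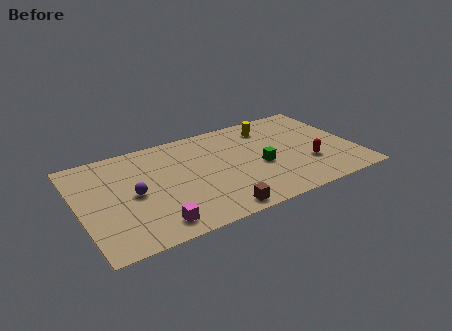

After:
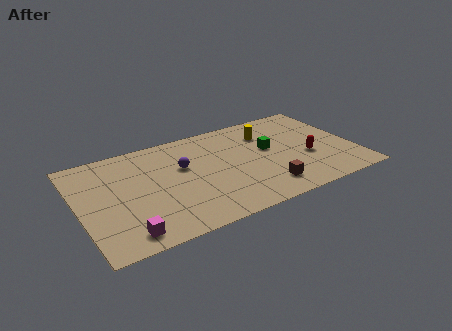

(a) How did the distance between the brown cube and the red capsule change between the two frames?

-2.6

Before: roughly 5.8 units apart; after: 3.2. That's 2.6 units closer together.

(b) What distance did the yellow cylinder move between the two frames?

0.5

The yellow cylinder was near (11.1, 7.0) before and (10.9, 6.5) after, so it travelled √(0.2² + 0.5²) ≈ 0.5 units.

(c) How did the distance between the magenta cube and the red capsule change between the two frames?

+1.8

The distance was about 9.0 in the first image and 10.8 in the second, so they moved 1.8 units further apart.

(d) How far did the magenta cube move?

1.6

From (3.8, 1.3) to (2.2, 1.2), the magenta cube covered √(1.6² + 0.1²) ≈ 1.6 units.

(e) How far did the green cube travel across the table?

1.5

From (10.1, 3.7) to (10.8, 5.0), the green cube covered √(0.7² + 1.3²) ≈ 1.5 units.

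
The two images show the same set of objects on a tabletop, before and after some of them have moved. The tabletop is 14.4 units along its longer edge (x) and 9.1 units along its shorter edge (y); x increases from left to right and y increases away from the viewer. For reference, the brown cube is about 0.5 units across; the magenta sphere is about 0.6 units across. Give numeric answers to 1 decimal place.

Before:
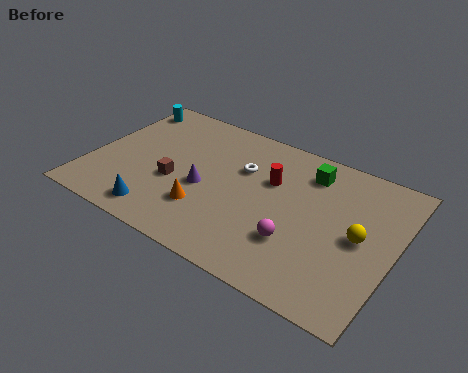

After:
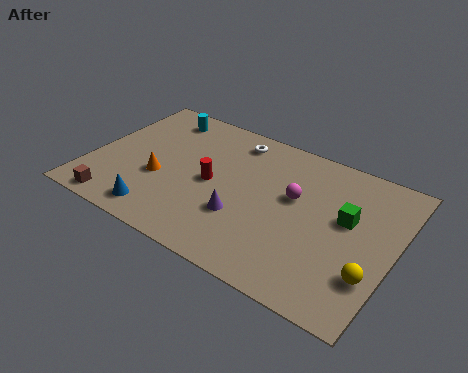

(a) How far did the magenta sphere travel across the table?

2.6

The magenta sphere was near (10.1, 2.8) before and (9.6, 5.4) after, so it travelled √(0.5² + 2.6²) ≈ 2.6 units.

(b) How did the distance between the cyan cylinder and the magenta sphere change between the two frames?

-3.1

The distance was about 10.5 in the first image and 7.4 in the second, so they moved 3.1 units closer together.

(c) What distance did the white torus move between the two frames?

1.8

The white torus moved from about (7.0, 6.0) to (6.3, 7.7), a distance of √(0.7² + 1.7²) ≈ 1.8.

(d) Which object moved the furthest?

the brown cube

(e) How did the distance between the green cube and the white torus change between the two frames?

+3.0

The distance was about 3.3 in the first image and 6.3 in the second, so they moved 3.0 units further apart.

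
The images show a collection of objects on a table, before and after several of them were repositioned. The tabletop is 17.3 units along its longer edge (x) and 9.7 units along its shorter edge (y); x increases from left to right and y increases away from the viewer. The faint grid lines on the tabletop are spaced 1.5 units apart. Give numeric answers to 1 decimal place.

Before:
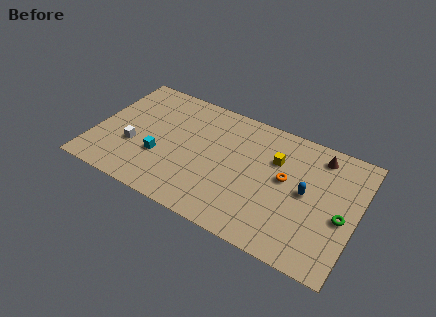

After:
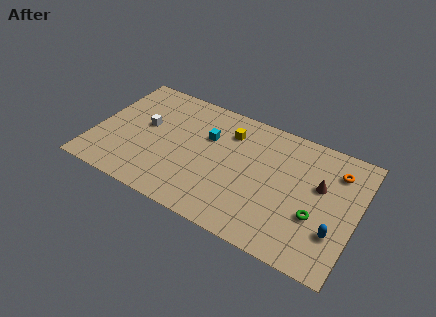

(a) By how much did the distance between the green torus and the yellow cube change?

+2.1

Before: roughly 5.2 units apart; after: 7.3. That's 2.1 units further apart.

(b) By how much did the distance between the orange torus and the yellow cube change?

+5.7

The distance was about 1.4 in the first image and 7.1 in the second, so they moved 5.7 units further apart.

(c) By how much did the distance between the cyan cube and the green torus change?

-3.9

Before: roughly 11.9 units apart; after: 8.0. That's 3.9 units closer together.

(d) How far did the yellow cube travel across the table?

3.3

The yellow cube was near (11.8, 6.6) before and (8.6, 7.4) after, so it travelled √(3.2² + 0.8²) ≈ 3.3 units.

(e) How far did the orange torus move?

3.7

The orange torus moved from about (12.6, 5.4) to (15.7, 7.5), a distance of √(3.1² + 2.1²) ≈ 3.7.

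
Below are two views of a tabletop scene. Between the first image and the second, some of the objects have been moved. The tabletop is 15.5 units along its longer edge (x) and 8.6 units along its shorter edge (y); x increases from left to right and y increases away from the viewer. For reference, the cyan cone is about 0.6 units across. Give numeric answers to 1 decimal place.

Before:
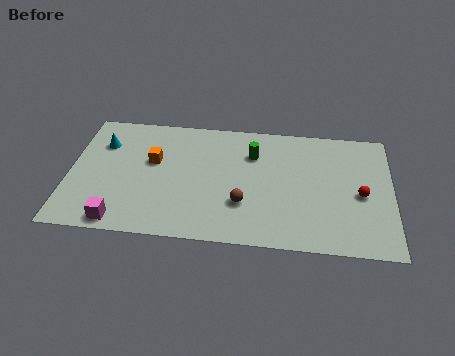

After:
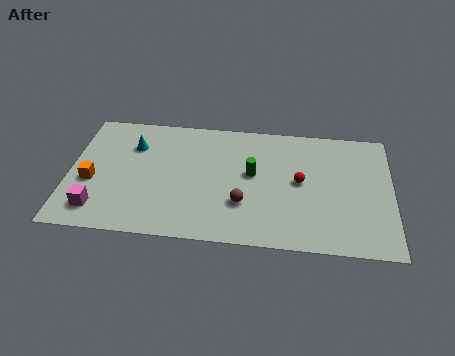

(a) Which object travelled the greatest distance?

the orange cube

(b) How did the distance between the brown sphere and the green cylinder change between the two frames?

-1.4

The distance was about 3.5 in the first image and 2.1 in the second, so they moved 1.4 units closer together.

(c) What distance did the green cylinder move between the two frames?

1.4

From (8.8, 6.2) to (8.8, 4.8), the green cylinder covered √(0.0² + 1.4²) ≈ 1.4 units.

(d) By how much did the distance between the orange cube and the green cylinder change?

+2.9

They were about 4.9 units apart before and 7.8 after — 2.9 units further apart.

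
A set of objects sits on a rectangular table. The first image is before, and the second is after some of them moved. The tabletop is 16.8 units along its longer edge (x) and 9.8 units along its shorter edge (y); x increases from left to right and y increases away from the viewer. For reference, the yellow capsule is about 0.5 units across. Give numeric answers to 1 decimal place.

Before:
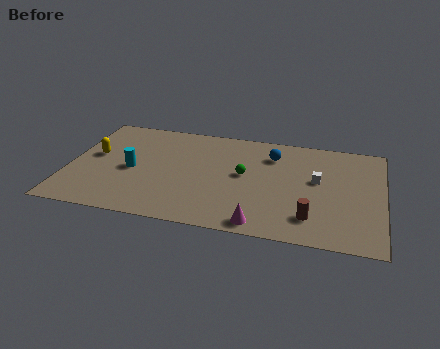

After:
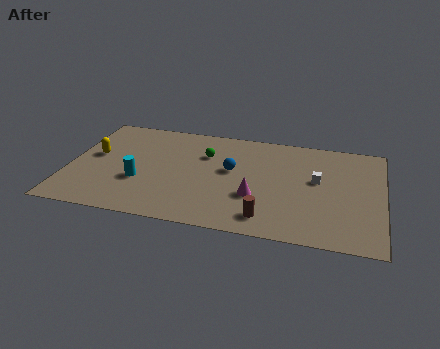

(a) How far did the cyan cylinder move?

1.1

The cyan cylinder moved from about (3.4, 4.5) to (3.9, 3.5), a distance of √(0.5² + 1.0²) ≈ 1.1.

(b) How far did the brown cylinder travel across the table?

2.4

From (13.1, 2.1) to (10.8, 1.6), the brown cylinder covered √(2.3² + 0.5²) ≈ 2.4 units.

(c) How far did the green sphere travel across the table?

2.7

The green sphere moved from about (9.4, 5.3) to (7.2, 6.8), a distance of √(2.2² + 1.5²) ≈ 2.7.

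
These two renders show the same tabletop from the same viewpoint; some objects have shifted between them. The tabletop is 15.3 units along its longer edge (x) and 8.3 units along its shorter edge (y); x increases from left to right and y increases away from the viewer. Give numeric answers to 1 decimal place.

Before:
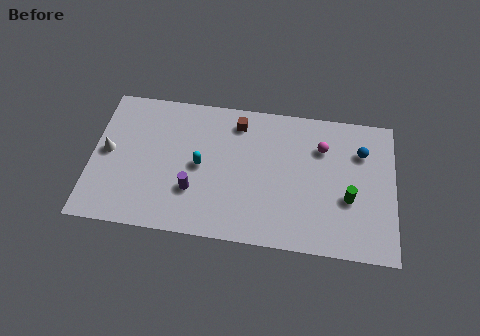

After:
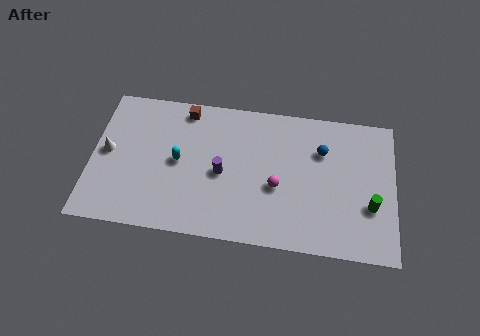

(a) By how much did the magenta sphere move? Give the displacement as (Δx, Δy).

(-2.2, -2.6)

From the two frames, the magenta sphere sits at roughly (11.6, 6.0) before and (9.4, 3.4) after.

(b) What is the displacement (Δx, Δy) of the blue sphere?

(-2.0, -0.2)

From the two frames, the blue sphere sits at roughly (13.6, 6.0) before and (11.6, 5.8) after.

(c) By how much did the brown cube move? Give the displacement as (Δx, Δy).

(-2.7, 0.4)

From the two frames, the brown cube sits at roughly (7.3, 6.9) before and (4.6, 7.3) after.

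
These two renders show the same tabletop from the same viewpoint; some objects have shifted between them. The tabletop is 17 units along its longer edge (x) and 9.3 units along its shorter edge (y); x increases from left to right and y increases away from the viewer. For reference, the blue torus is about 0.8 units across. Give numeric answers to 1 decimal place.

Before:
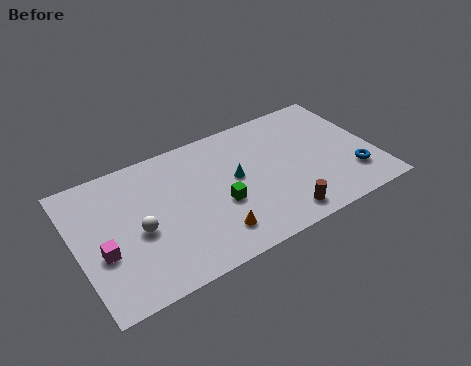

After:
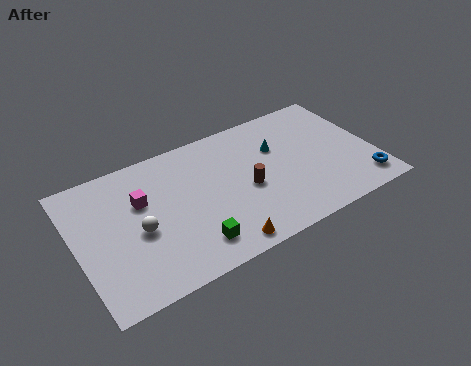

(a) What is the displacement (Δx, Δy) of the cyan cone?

(2.6, 1.1)

The cyan cone started near (9.1, 5.1) and ended near (11.7, 6.2).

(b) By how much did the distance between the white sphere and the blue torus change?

+0.6

The distance was about 12.2 in the first image and 12.8 in the second, so they moved 0.6 units further apart.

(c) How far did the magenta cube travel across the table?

3.5

The magenta cube moved from about (1.3, 3.6) to (3.8, 6.0), a distance of √(2.5² + 2.4²) ≈ 3.5.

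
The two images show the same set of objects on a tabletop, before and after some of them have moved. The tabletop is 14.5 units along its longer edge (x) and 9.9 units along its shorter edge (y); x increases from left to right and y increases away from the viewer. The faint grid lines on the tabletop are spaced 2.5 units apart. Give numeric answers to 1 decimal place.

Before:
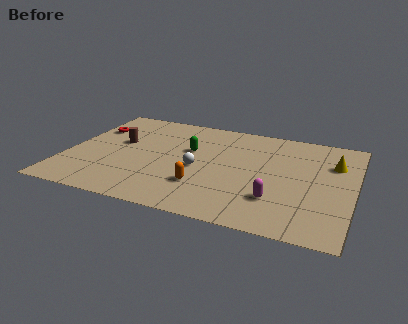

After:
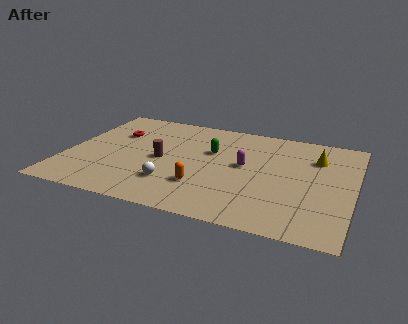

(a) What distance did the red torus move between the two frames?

1.2

The red torus moved from about (1.0, 6.9) to (2.2, 6.7), a distance of √(1.2² + 0.2²) ≈ 1.2.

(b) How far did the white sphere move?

2.1

The white sphere moved from about (6.7, 4.4) to (5.6, 2.6), a distance of √(1.1² + 1.8²) ≈ 2.1.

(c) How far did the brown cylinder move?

2.5

The brown cylinder was near (2.5, 5.8) before and (4.8, 4.7) after, so it travelled √(2.3² + 1.1²) ≈ 2.5 units.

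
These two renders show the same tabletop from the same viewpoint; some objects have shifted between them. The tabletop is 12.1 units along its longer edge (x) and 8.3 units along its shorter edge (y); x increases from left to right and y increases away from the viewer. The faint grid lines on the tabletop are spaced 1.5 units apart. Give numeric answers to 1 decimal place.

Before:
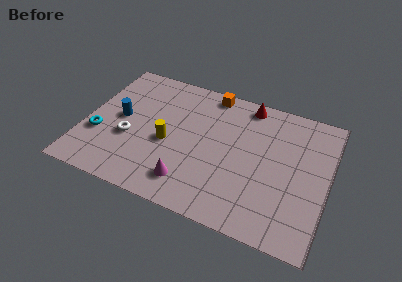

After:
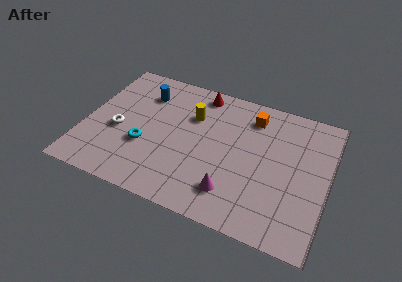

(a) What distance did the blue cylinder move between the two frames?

2.2

The blue cylinder moved from about (1.7, 4.3) to (2.7, 6.3), a distance of √(1.0² + 2.0²) ≈ 2.2.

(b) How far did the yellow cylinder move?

2.3

The yellow cylinder was near (4.2, 3.6) before and (5.2, 5.7) after, so it travelled √(1.0² + 2.1²) ≈ 2.3 units.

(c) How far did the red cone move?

2.4

The red cone was near (7.8, 7.4) before and (5.4, 7.3) after, so it travelled √(2.4² + 0.1²) ≈ 2.4 units.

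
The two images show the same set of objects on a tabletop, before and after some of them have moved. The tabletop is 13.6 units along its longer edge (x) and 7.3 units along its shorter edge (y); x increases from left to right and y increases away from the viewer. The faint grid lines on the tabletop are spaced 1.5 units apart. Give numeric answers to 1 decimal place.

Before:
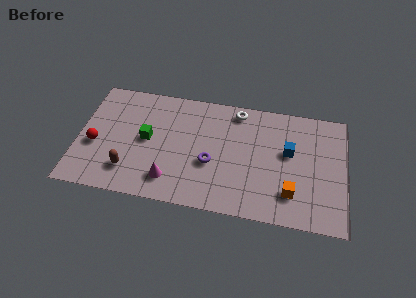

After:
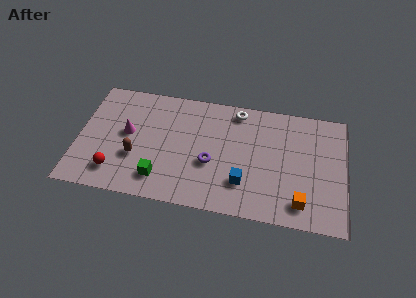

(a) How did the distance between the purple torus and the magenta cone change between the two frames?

+2.0

The distance was about 2.4 in the first image and 4.4 in the second, so they moved 2.0 units further apart.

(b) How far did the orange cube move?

0.7

From (10.9, 1.8) to (11.4, 1.3), the orange cube covered √(0.5² + 0.5²) ≈ 0.7 units.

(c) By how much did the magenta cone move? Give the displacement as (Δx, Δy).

(-2.3, 2.5)

From the two frames, the magenta cone sits at roughly (4.8, 1.5) before and (2.5, 4.0) after.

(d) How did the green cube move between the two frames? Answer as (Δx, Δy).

(0.8, -2.3)

The green cube was at about (3.5, 3.8) and moved to about (4.3, 1.5).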